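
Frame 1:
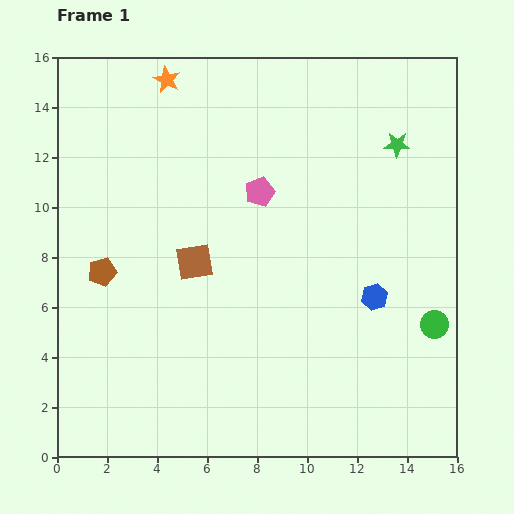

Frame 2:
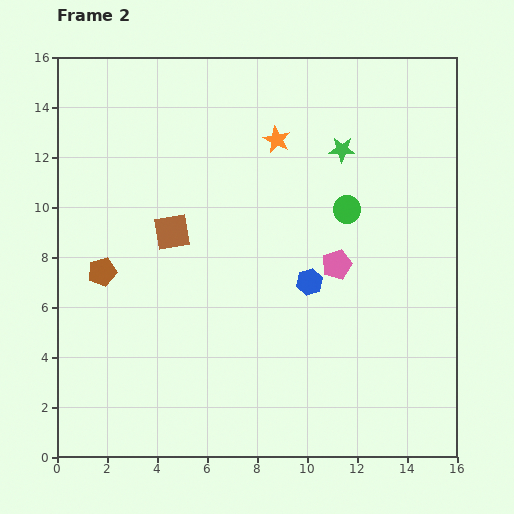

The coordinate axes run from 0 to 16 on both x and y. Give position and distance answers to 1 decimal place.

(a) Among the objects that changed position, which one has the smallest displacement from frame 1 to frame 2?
the brown square

(moved 1.5)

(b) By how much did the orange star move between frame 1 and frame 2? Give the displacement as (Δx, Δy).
(4.4, -2.4)

The orange star was at (4.4, 15.1) in frame 1 and (8.8, 12.7) in frame 2.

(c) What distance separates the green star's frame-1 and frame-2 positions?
2.2

The green star moved from (13.6, 12.5) to (11.4, 12.3), a distance of √(2.2² + 0.2²) ≈ 2.2.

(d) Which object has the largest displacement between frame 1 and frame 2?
the green circle

(moved 5.8; next 5.0)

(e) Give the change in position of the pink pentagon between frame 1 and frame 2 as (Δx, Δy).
(3.1, -2.9)

The pink pentagon was at (8.1, 10.6) in frame 1 and (11.2, 7.7) in frame 2.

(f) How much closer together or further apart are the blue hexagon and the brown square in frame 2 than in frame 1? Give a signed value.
-1.4

Distance in frame 1: 7.3. Distance in frame 2: 5.9.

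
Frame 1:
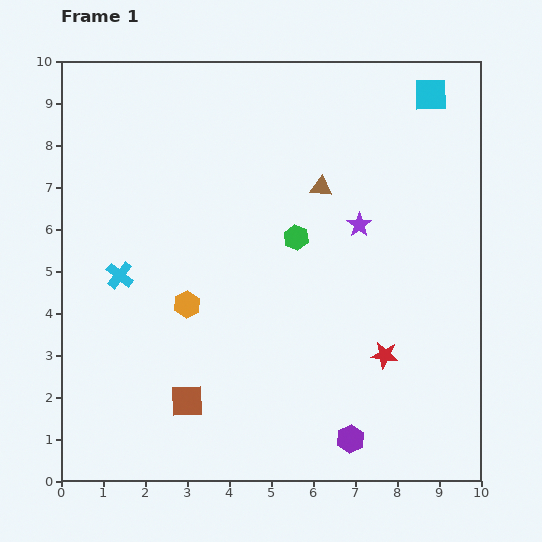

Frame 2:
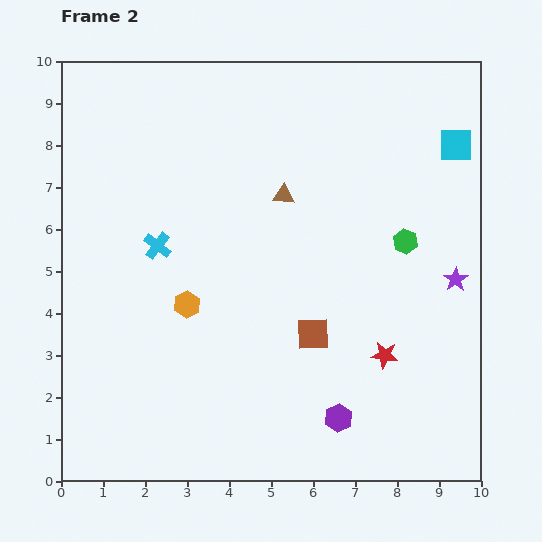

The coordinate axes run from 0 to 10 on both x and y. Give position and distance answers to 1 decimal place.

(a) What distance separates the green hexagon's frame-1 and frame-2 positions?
2.6

The green hexagon moved from (5.6, 5.8) to (8.2, 5.7), a distance of √(2.6² + 0.1²) ≈ 2.6.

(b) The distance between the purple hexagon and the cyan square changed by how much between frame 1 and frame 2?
-1.3

Distance in frame 1: 8.4. Distance in frame 2: 7.1.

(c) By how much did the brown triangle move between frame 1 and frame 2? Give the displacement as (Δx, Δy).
(-0.9, -0.2)

The brown triangle was at (6.2, 7.0) in frame 1 and (5.3, 6.8) in frame 2.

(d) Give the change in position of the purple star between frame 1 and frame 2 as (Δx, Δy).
(2.3, -1.3)

The purple star was at (7.1, 6.1) in frame 1 and (9.4, 4.8) in frame 2.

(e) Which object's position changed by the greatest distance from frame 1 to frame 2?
the brown square

(moved 3.4; next 2.6)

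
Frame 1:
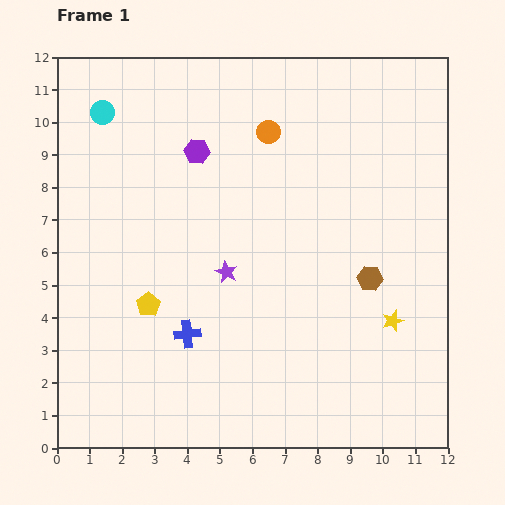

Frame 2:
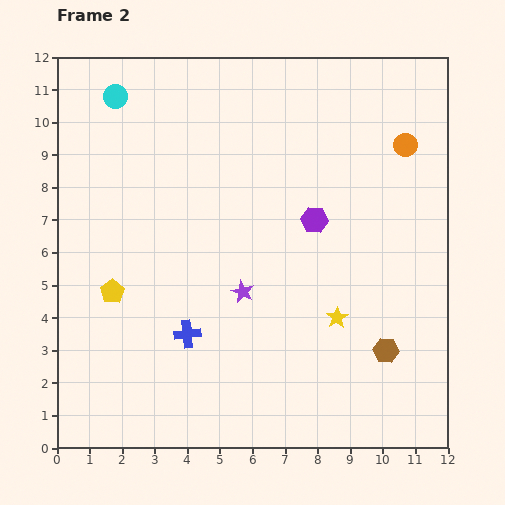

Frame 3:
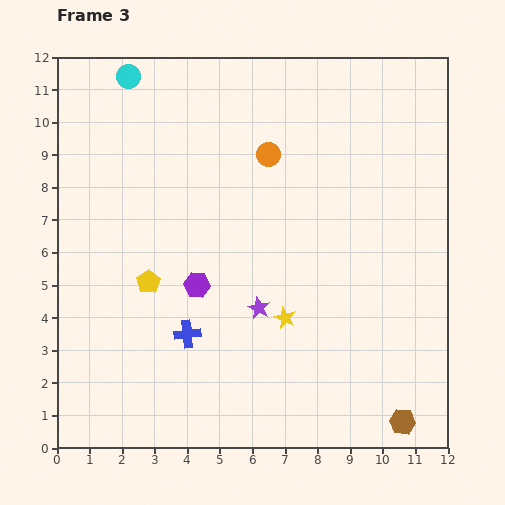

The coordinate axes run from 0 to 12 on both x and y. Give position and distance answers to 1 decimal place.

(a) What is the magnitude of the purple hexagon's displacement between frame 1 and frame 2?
4.2

The purple hexagon moved from (4.3, 9.1) to (7.9, 7.0), a distance of √(3.6² + 2.1²) ≈ 4.2.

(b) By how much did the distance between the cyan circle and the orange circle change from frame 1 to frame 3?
-0.2

Distance in frame 1: 5.1. Distance in frame 3: 4.9.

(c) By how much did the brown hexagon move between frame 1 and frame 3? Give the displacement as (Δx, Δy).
(1.0, -4.4)

The brown hexagon was at (9.6, 5.2) in frame 1 and (10.6, 0.8) in frame 3.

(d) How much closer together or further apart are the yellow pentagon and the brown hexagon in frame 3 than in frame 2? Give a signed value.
+0.3

Distance in frame 2: 8.6. Distance in frame 3: 8.9.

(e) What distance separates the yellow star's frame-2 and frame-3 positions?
1.6

The yellow star moved from (8.6, 4.0) to (7.0, 4.0), a distance of √(1.6² + 0.0²) ≈ 1.6.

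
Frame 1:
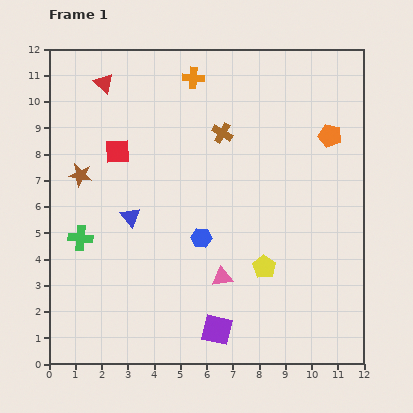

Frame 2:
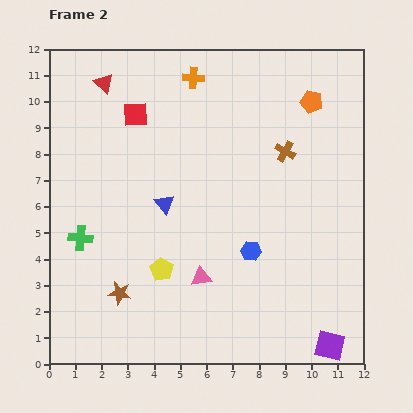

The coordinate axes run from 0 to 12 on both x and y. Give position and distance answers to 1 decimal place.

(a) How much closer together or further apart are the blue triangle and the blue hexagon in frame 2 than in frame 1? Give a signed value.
+1.0

Distance in frame 1: 2.8. Distance in frame 2: 3.8.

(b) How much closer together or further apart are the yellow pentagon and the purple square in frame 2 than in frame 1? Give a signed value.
+4.0

Distance in frame 1: 3.0. Distance in frame 2: 7.0.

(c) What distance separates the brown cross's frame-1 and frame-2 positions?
2.5

The brown cross moved from (6.6, 8.8) to (9.0, 8.1), a distance of √(2.4² + 0.7²) ≈ 2.5.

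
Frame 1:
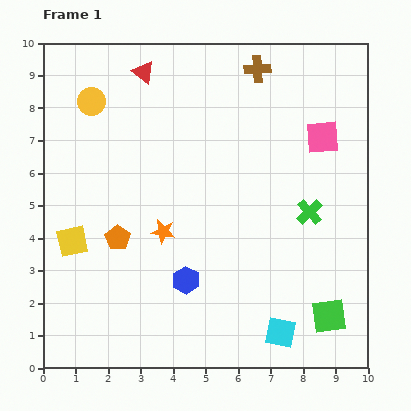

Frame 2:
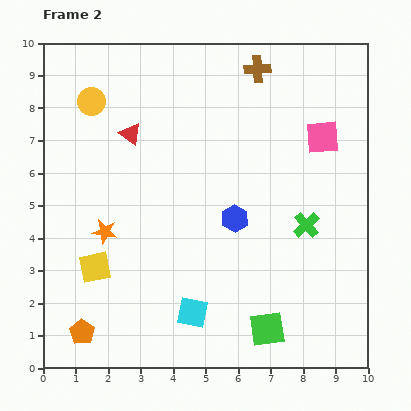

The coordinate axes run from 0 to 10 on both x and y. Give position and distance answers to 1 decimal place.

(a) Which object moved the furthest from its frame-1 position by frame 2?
the orange pentagon

(moved 3.1; next 2.8)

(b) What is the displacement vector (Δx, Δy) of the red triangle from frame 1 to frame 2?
(-0.4, -1.9)

The red triangle was at (3.1, 9.1) in frame 1 and (2.7, 7.2) in frame 2.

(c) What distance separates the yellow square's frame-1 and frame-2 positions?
1.1

The yellow square moved from (0.9, 3.9) to (1.6, 3.1), a distance of √(0.7² + 0.8²) ≈ 1.1.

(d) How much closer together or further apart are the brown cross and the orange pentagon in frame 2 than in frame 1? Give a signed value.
+3.0

Distance in frame 1: 6.7. Distance in frame 2: 9.7.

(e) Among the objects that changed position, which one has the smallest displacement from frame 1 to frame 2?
the green cross

(moved 0.4)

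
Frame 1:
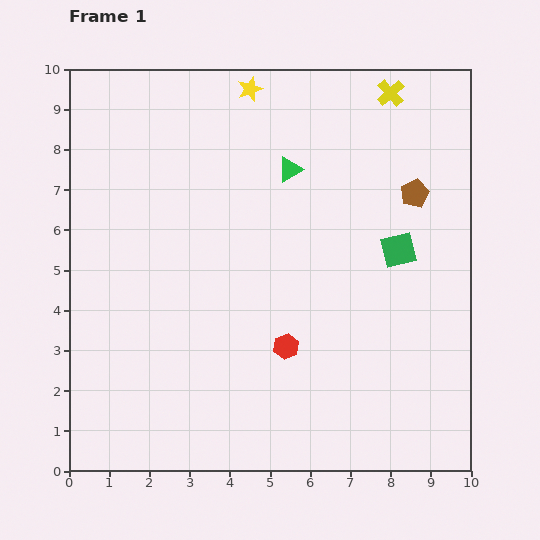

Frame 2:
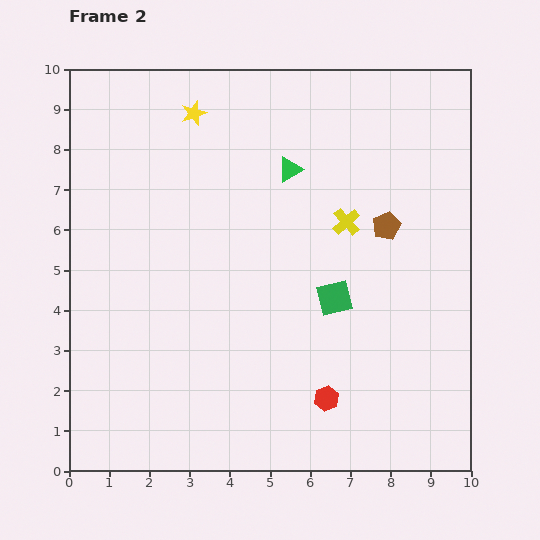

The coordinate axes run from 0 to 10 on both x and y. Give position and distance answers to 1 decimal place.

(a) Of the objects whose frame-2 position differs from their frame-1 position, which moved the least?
the brown pentagon

(moved 1.1)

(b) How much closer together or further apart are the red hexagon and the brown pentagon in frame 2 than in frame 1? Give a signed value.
-0.4

Distance in frame 1: 5.0. Distance in frame 2: 4.6.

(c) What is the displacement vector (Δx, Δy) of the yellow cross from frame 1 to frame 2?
(-1.1, -3.2)

The yellow cross was at (8.0, 9.4) in frame 1 and (6.9, 6.2) in frame 2.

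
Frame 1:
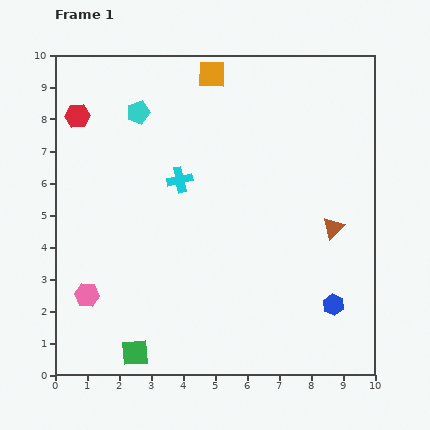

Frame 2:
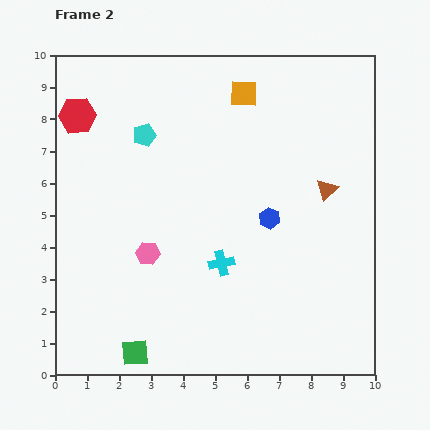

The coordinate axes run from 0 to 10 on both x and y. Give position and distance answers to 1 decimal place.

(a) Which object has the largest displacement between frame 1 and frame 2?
the blue hexagon

(moved 3.4; next 2.9)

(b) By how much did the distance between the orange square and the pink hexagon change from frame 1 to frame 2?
-2.1

Distance in frame 1: 7.9. Distance in frame 2: 5.8.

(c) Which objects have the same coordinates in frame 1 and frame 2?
the red hexagon, the green square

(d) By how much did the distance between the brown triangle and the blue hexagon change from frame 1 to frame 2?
-0.4

Distance in frame 1: 2.4. Distance in frame 2: 2.0.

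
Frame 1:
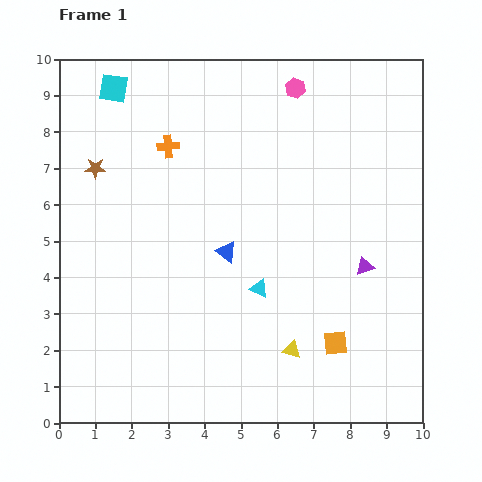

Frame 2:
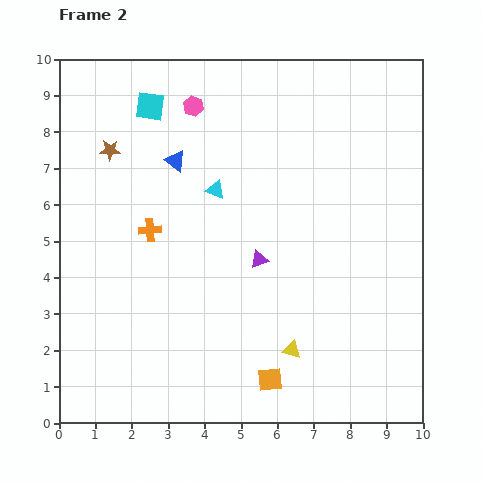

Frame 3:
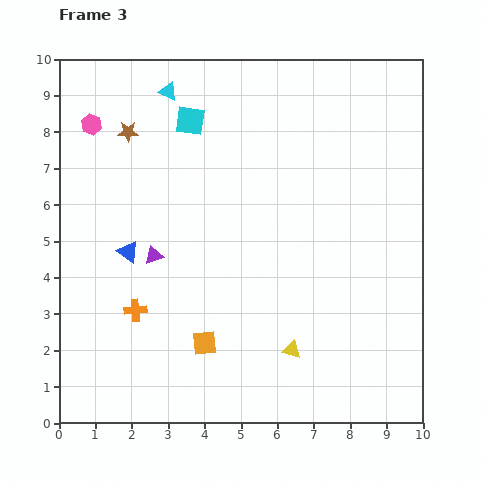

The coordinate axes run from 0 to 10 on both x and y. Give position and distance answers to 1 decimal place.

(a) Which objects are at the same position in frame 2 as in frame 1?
the yellow triangle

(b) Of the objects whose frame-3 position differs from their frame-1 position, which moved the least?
the brown star

(moved 1.3)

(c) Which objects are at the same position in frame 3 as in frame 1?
the yellow triangle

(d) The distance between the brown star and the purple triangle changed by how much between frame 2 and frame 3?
-1.6

Distance in frame 2: 5.1. Distance in frame 3: 3.5.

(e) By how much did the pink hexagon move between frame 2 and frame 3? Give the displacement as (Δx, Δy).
(-2.8, -0.5)

The pink hexagon was at (3.7, 8.7) in frame 2 and (0.9, 8.2) in frame 3.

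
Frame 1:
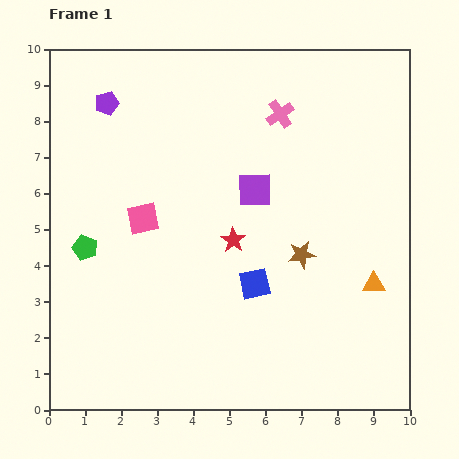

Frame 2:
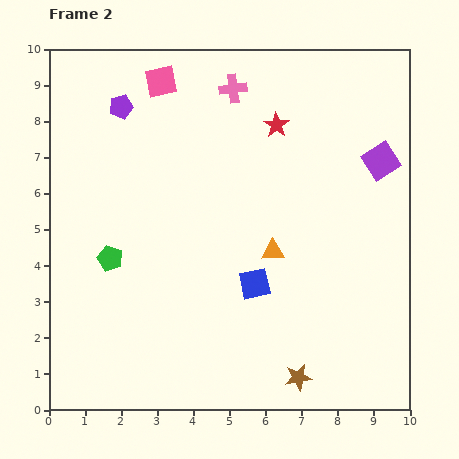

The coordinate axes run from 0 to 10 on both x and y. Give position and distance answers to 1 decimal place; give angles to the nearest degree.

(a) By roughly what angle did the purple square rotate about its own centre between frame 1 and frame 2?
33° counter-clockwise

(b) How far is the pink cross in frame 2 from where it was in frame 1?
1.5

The pink cross moved from (6.4, 8.2) to (5.1, 8.9), a distance of √(1.3² + 0.7²) ≈ 1.5.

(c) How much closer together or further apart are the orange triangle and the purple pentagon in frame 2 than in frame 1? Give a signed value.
-3.1

Distance in frame 1: 8.9. Distance in frame 2: 5.8.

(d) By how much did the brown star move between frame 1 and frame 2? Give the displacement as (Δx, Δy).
(-0.1, -3.4)

The brown star was at (7.0, 4.3) in frame 1 and (6.9, 0.9) in frame 2.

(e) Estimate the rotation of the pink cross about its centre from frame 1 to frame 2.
28° clockwise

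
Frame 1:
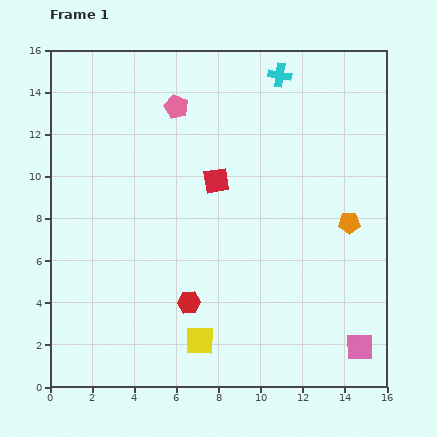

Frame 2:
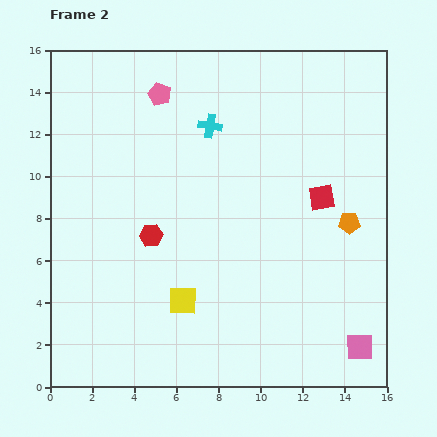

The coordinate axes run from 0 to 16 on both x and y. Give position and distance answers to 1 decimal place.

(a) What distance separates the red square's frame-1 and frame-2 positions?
5.1

The red square moved from (7.9, 9.8) to (12.9, 9.0), a distance of √(5.0² + 0.8²) ≈ 5.1.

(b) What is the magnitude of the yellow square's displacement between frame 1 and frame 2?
2.1

The yellow square moved from (7.1, 2.2) to (6.3, 4.1), a distance of √(0.8² + 1.9²) ≈ 2.1.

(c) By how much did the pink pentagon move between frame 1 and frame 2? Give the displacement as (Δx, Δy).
(-0.8, 0.6)

The pink pentagon was at (6.0, 13.3) in frame 1 and (5.2, 13.9) in frame 2.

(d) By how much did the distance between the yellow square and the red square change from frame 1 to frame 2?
+0.6

Distance in frame 1: 7.6. Distance in frame 2: 8.2.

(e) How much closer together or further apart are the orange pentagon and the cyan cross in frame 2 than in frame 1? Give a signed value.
+0.3

Distance in frame 1: 7.7. Distance in frame 2: 8.0.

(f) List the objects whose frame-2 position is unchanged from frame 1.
the pink square, the orange pentagon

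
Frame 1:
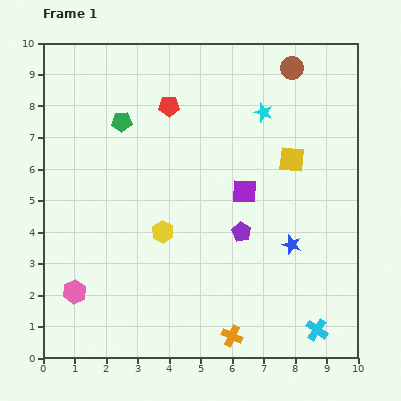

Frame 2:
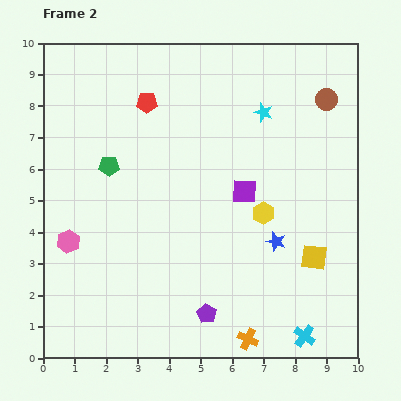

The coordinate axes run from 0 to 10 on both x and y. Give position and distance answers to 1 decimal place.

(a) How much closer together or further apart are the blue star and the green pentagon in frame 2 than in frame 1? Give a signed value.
-0.9

Distance in frame 1: 6.7. Distance in frame 2: 5.8.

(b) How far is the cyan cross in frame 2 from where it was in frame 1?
0.4

The cyan cross moved from (8.7, 0.9) to (8.3, 0.7), a distance of √(0.4² + 0.2²) ≈ 0.4.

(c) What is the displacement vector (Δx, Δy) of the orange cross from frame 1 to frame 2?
(0.5, -0.1)

The orange cross was at (6.0, 0.7) in frame 1 and (6.5, 0.6) in frame 2.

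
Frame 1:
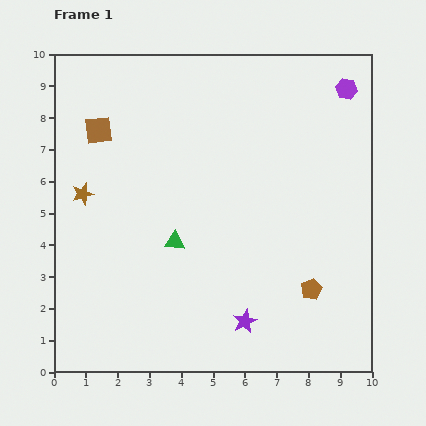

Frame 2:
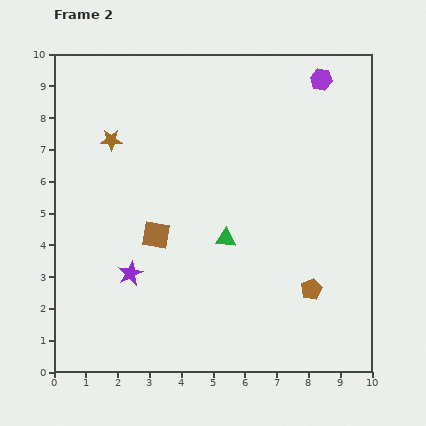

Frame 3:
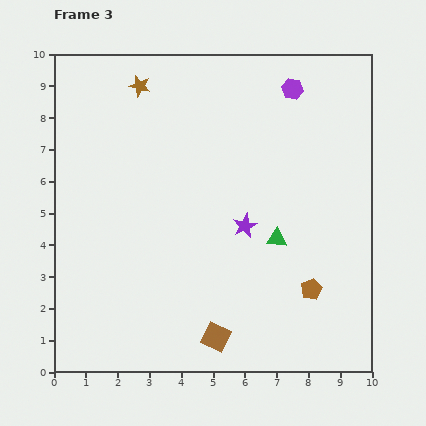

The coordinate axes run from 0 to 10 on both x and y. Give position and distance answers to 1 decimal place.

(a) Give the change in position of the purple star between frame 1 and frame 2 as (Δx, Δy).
(-3.6, 1.5)

The purple star was at (6.0, 1.6) in frame 1 and (2.4, 3.1) in frame 2.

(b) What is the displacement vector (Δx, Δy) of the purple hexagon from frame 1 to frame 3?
(-1.7, 0.0)

The purple hexagon was at (9.2, 8.9) in frame 1 and (7.5, 8.9) in frame 3.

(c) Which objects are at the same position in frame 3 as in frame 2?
the brown pentagon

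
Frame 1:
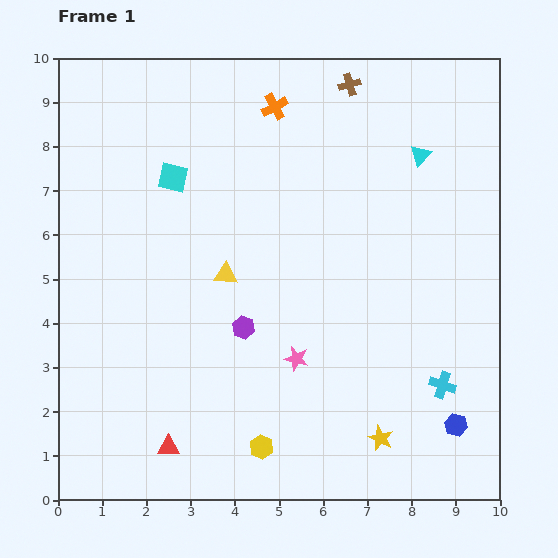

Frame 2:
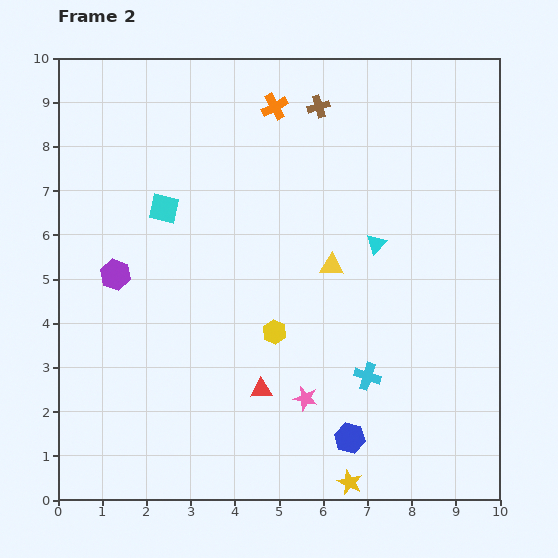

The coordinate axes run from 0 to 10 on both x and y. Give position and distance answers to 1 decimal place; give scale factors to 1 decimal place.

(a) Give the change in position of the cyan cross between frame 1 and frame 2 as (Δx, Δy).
(-1.7, 0.2)

The cyan cross was at (8.7, 2.6) in frame 1 and (7.0, 2.8) in frame 2.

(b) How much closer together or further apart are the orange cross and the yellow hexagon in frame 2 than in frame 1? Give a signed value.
-2.6

Distance in frame 1: 7.7. Distance in frame 2: 5.1.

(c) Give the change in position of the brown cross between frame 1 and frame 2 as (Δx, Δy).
(-0.7, -0.5)

The brown cross was at (6.6, 9.4) in frame 1 and (5.9, 8.9) in frame 2.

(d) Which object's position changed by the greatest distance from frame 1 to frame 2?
the purple hexagon

(moved 3.1; next 2.6)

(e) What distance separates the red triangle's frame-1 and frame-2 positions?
2.5

The red triangle moved from (2.5, 1.2) to (4.6, 2.5), a distance of √(2.1² + 1.3²) ≈ 2.5.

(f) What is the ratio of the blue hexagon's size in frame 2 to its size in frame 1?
1.3×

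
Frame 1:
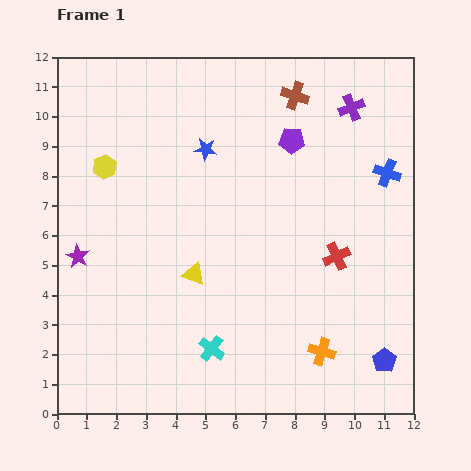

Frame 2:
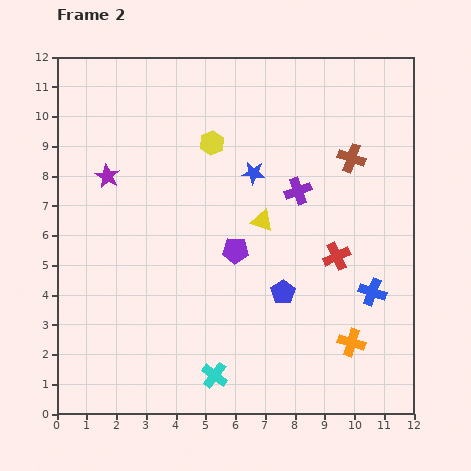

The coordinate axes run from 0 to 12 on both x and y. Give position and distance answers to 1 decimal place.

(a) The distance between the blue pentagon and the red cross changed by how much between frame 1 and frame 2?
-1.6

Distance in frame 1: 3.8. Distance in frame 2: 2.2.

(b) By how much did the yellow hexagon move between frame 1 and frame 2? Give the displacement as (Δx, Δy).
(3.6, 0.8)

The yellow hexagon was at (1.6, 8.3) in frame 1 and (5.2, 9.1) in frame 2.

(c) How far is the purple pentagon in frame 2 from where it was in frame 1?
4.2

The purple pentagon moved from (7.9, 9.2) to (6.0, 5.5), a distance of √(1.9² + 3.7²) ≈ 4.2.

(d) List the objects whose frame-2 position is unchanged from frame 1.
the red cross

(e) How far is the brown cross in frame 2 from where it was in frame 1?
2.8

The brown cross moved from (8.0, 10.7) to (9.9, 8.6), a distance of √(1.9² + 2.1²) ≈ 2.8.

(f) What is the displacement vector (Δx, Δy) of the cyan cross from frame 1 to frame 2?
(0.1, -0.9)

The cyan cross was at (5.2, 2.2) in frame 1 and (5.3, 1.3) in frame 2.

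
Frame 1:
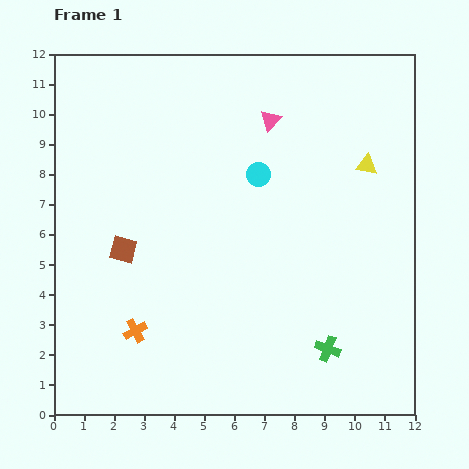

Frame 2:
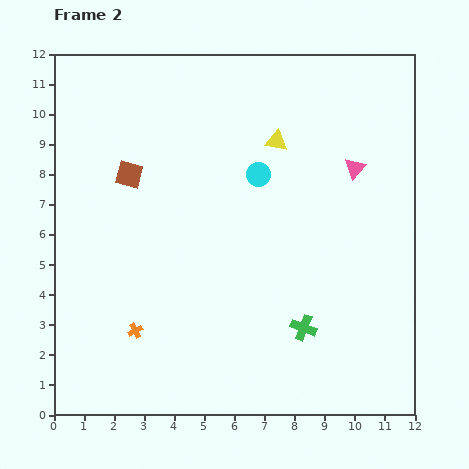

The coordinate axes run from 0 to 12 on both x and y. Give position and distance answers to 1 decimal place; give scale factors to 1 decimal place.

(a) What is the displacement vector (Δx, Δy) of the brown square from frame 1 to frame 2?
(0.2, 2.5)

The brown square was at (2.3, 5.5) in frame 1 and (2.5, 8.0) in frame 2.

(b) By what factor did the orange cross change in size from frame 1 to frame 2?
0.6×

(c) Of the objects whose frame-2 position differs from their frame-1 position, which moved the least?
the green cross

(moved 1.1)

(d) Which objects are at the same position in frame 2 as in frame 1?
the orange cross, the cyan circle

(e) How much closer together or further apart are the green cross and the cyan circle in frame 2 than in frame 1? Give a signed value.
-0.9

Distance in frame 1: 6.2. Distance in frame 2: 5.3.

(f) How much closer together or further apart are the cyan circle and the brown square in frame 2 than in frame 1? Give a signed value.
-0.8

Distance in frame 1: 5.1. Distance in frame 2: 4.3.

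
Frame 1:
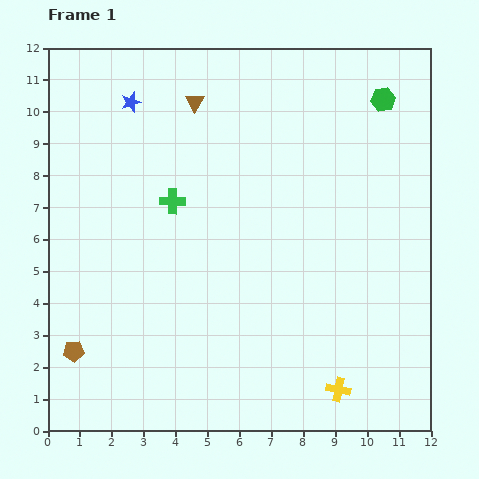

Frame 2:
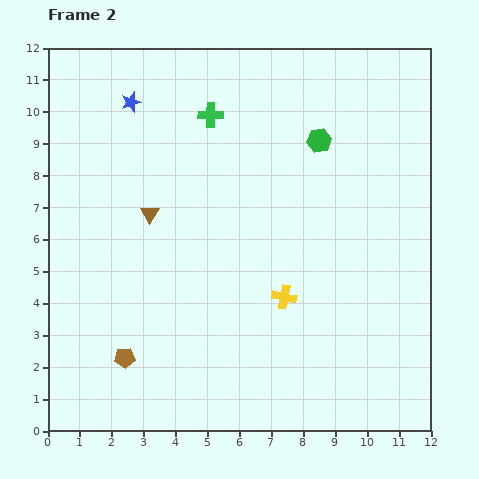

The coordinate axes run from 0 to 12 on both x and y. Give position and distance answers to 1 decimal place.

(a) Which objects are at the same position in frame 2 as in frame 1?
the blue star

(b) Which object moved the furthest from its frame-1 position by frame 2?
the brown triangle

(moved 3.8; next 3.4)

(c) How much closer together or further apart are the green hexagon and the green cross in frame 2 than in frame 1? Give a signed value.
-3.8

Distance in frame 1: 7.3. Distance in frame 2: 3.5.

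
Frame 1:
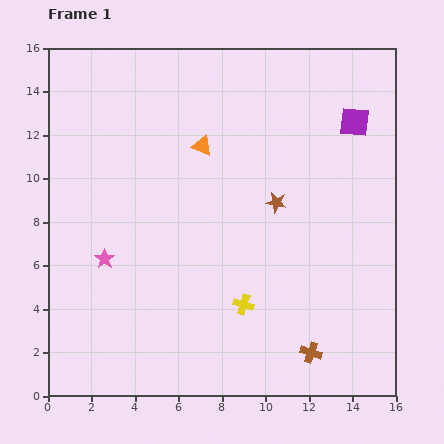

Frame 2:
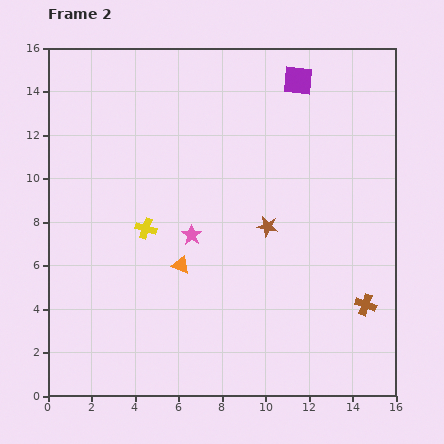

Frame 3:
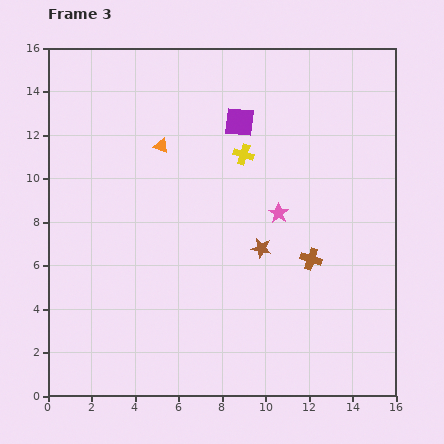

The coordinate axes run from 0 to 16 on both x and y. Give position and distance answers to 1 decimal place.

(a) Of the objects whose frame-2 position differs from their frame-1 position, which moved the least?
the brown star

(moved 1.2)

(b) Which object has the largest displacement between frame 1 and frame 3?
the pink star

(moved 8.3; next 6.9)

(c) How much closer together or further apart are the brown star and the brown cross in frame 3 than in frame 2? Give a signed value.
-3.4

Distance in frame 2: 5.8. Distance in frame 3: 2.4.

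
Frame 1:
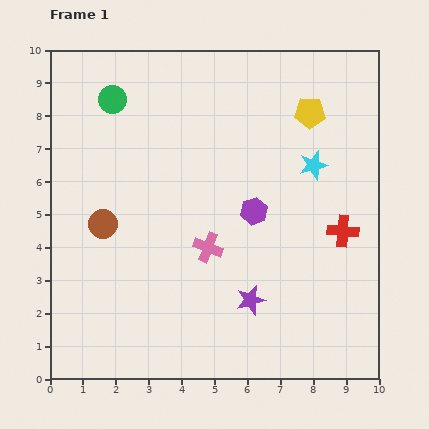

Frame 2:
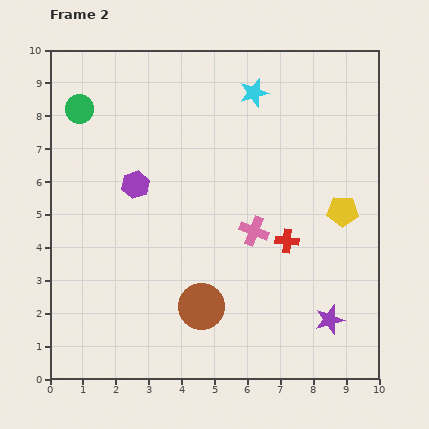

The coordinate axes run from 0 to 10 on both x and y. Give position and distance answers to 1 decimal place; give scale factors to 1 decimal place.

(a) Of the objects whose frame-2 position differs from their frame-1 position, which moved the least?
the green circle

(moved 1.0)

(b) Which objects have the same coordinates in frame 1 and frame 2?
none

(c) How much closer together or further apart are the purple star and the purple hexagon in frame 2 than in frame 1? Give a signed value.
+4.5

Distance in frame 1: 2.7. Distance in frame 2: 7.2.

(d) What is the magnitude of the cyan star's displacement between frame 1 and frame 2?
2.8

The cyan star moved from (8.0, 6.5) to (6.2, 8.7), a distance of √(1.8² + 2.2²) ≈ 2.8.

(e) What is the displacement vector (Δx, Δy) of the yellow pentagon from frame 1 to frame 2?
(1.0, -3.0)

The yellow pentagon was at (7.9, 8.1) in frame 1 and (8.9, 5.1) in frame 2.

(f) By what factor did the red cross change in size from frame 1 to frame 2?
0.7×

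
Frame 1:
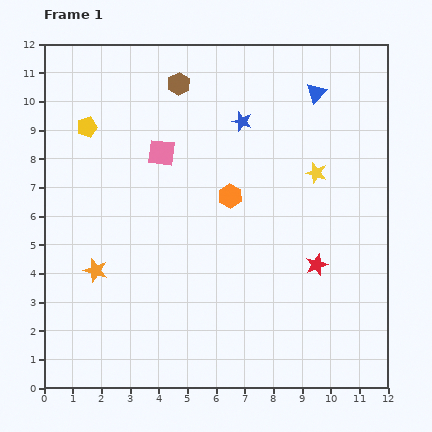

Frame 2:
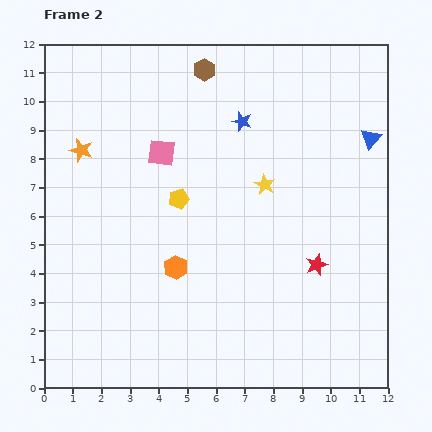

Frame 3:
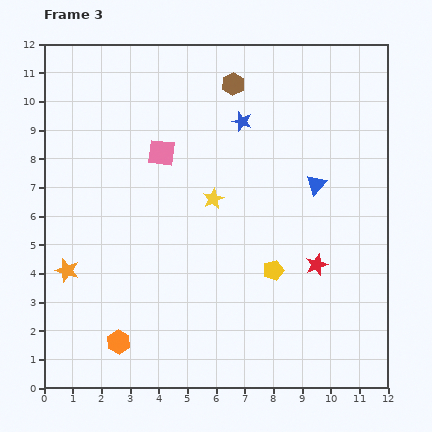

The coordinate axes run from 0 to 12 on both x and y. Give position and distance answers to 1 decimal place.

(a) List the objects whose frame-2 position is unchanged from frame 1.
the red star, the pink square, the blue star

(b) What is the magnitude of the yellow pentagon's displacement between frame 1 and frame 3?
8.2

The yellow pentagon moved from (1.5, 9.1) to (8.0, 4.1), a distance of √(6.5² + 5.0²) ≈ 8.2.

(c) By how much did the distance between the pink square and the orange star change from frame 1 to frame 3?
+0.6

Distance in frame 1: 4.7. Distance in frame 3: 5.3.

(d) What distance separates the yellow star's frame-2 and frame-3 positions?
1.9

The yellow star moved from (7.7, 7.1) to (5.9, 6.6), a distance of √(1.8² + 0.5²) ≈ 1.9.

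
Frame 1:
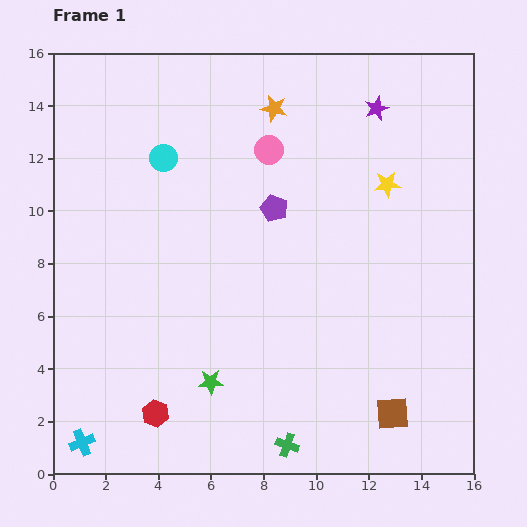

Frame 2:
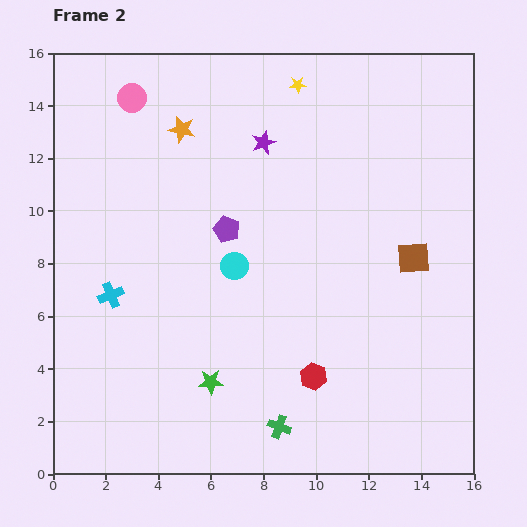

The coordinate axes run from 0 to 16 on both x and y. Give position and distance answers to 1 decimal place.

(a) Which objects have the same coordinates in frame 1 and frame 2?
the green star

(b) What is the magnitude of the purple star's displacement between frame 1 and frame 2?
4.5

The purple star moved from (12.3, 13.9) to (8.0, 12.6), a distance of √(4.3² + 1.3²) ≈ 4.5.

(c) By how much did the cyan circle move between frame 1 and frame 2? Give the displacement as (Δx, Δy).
(2.7, -4.1)

The cyan circle was at (4.2, 12.0) in frame 1 and (6.9, 7.9) in frame 2.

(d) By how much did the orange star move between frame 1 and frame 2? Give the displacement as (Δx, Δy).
(-3.5, -0.8)

The orange star was at (8.4, 13.9) in frame 1 and (4.9, 13.1) in frame 2.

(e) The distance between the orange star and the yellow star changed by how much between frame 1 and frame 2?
-0.5

Distance in frame 1: 5.2. Distance in frame 2: 4.7.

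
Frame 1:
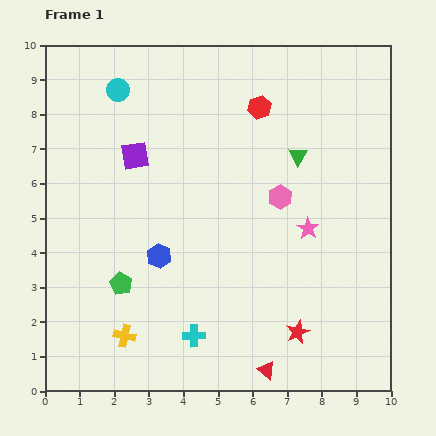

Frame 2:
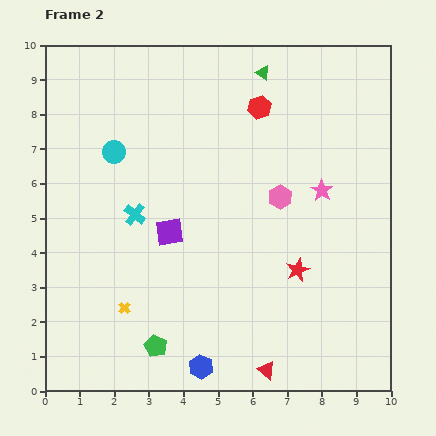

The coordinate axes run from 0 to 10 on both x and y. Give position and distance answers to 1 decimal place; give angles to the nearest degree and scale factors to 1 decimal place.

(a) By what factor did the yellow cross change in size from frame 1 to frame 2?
0.6×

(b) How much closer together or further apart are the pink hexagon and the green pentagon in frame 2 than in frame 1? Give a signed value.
+0.4

Distance in frame 1: 5.2. Distance in frame 2: 5.6.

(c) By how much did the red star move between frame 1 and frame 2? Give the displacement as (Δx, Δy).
(0.0, 1.8)

The red star was at (7.3, 1.7) in frame 1 and (7.3, 3.5) in frame 2.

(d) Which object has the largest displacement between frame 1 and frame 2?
the cyan cross

(moved 3.9; next 3.4)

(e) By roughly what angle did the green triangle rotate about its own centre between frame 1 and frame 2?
31° counter-clockwise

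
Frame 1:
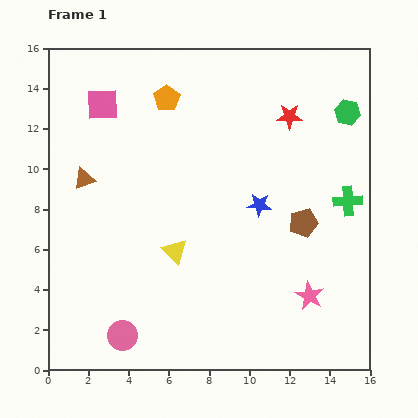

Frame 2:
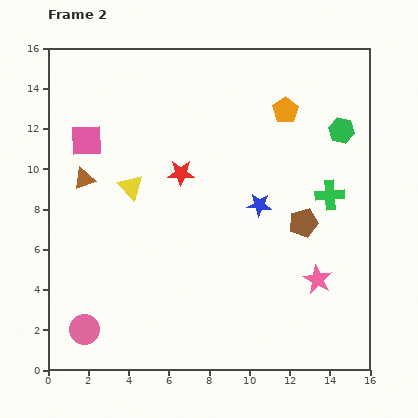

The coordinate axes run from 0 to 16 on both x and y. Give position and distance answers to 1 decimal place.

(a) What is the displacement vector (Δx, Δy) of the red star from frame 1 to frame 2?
(-5.4, -2.8)

The red star was at (12.0, 12.6) in frame 1 and (6.6, 9.8) in frame 2.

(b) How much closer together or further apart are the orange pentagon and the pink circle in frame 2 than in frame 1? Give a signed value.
+2.8

Distance in frame 1: 12.0. Distance in frame 2: 14.8.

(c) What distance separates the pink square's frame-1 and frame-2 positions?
2.0

The pink square moved from (2.7, 13.2) to (1.9, 11.4), a distance of √(0.8² + 1.8²) ≈ 2.0.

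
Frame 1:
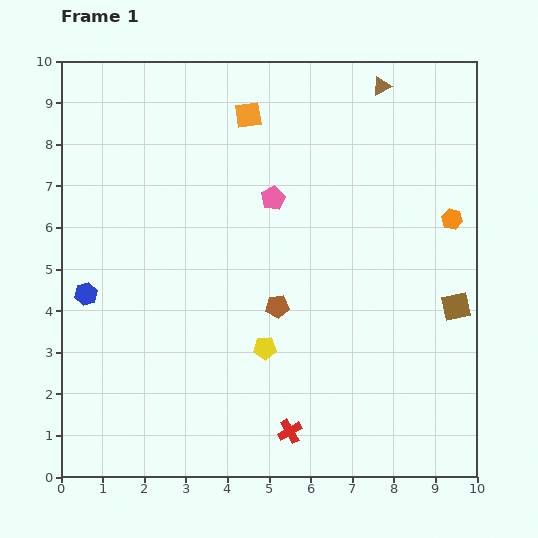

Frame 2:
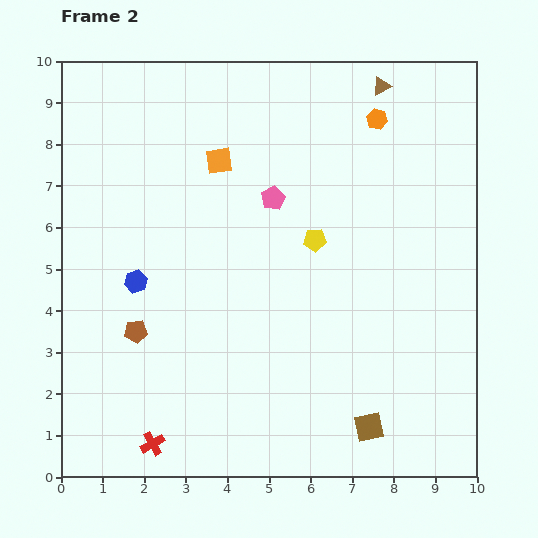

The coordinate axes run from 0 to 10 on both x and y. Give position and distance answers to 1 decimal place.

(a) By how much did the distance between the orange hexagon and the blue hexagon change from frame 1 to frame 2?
-2.0

Distance in frame 1: 9.0. Distance in frame 2: 7.0.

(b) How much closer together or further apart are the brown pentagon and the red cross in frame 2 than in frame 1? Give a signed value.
-0.3

Distance in frame 1: 3.0. Distance in frame 2: 2.7.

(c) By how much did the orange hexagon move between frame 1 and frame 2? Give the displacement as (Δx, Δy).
(-1.8, 2.4)

The orange hexagon was at (9.4, 6.2) in frame 1 and (7.6, 8.6) in frame 2.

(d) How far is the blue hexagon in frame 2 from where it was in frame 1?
1.2

The blue hexagon moved from (0.6, 4.4) to (1.8, 4.7), a distance of √(1.2² + 0.3²) ≈ 1.2.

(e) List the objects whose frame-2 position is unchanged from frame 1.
the pink pentagon, the brown triangle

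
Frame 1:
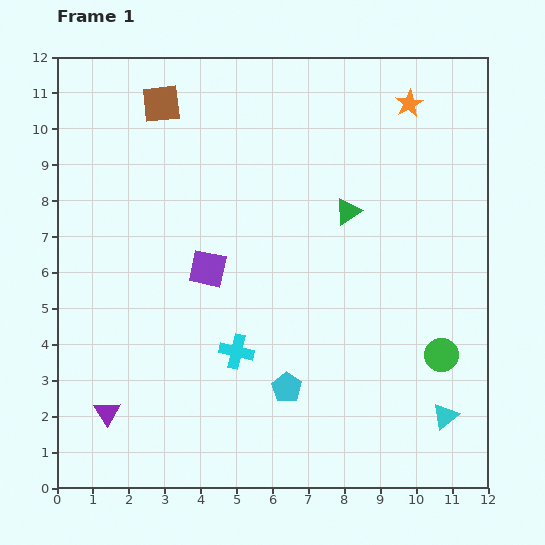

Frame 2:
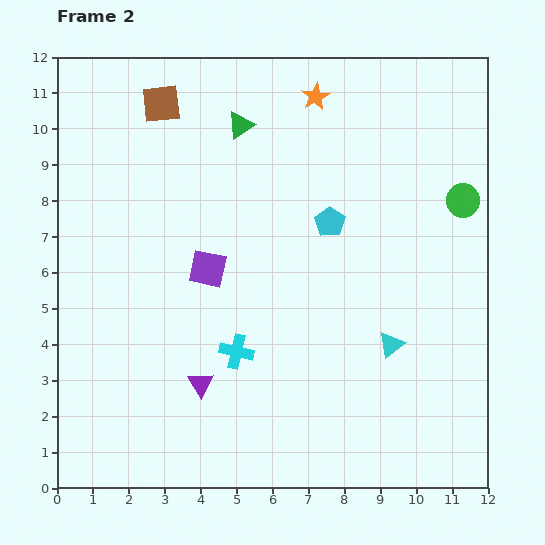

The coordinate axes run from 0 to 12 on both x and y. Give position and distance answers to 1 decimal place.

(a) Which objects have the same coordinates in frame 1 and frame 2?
the purple square, the brown square, the cyan cross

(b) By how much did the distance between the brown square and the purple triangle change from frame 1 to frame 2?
-0.8

Distance in frame 1: 8.7. Distance in frame 2: 7.9.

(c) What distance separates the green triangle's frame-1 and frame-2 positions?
3.8

The green triangle moved from (8.1, 7.7) to (5.1, 10.1), a distance of √(3.0² + 2.4²) ≈ 3.8.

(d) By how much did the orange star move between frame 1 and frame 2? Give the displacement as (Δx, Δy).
(-2.6, 0.2)

The orange star was at (9.8, 10.7) in frame 1 and (7.2, 10.9) in frame 2.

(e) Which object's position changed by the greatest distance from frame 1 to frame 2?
the cyan pentagon

(moved 4.8; next 4.3)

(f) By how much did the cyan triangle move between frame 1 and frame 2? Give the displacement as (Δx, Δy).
(-1.5, 2.0)

The cyan triangle was at (10.8, 2.0) in frame 1 and (9.3, 4.0) in frame 2.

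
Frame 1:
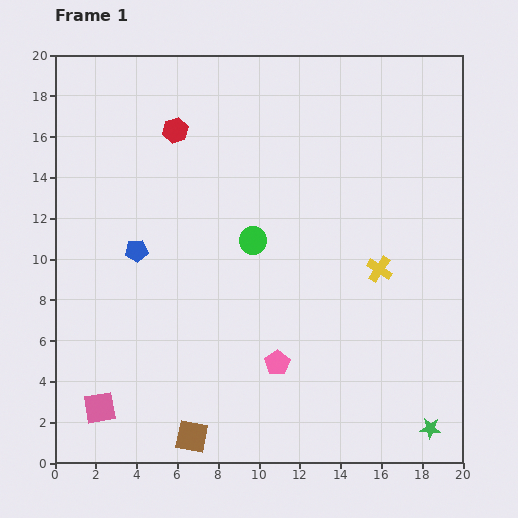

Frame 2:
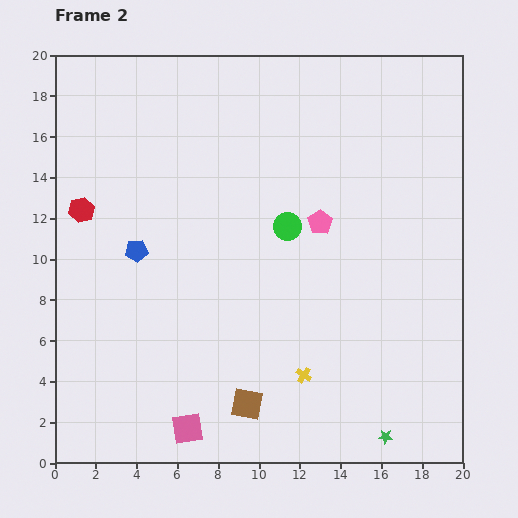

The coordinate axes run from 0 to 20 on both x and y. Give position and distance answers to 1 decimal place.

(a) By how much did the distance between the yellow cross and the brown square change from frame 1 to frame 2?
-9.2

Distance in frame 1: 12.3. Distance in frame 2: 3.1.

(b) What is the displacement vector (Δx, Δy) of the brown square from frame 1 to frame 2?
(2.7, 1.6)

The brown square was at (6.7, 1.3) in frame 1 and (9.4, 2.9) in frame 2.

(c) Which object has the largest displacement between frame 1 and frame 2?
the pink pentagon

(moved 7.2; next 6.4)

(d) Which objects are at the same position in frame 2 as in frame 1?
the blue pentagon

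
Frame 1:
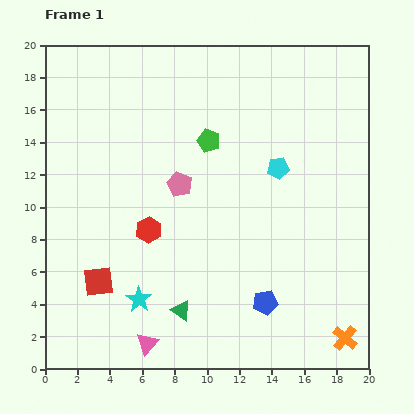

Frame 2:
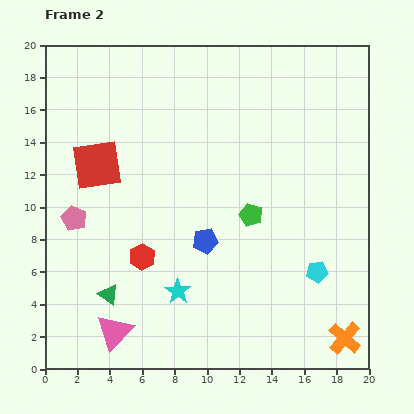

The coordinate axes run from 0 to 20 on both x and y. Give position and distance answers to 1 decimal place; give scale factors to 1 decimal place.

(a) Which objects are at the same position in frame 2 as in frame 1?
the orange cross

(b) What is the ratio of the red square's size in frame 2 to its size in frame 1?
1.6×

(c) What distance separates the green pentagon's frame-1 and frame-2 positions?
5.3

The green pentagon moved from (10.1, 14.1) to (12.7, 9.5), a distance of √(2.6² + 4.6²) ≈ 5.3.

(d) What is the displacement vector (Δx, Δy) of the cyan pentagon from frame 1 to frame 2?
(2.4, -6.4)

The cyan pentagon was at (14.4, 12.4) in frame 1 and (16.8, 6.0) in frame 2.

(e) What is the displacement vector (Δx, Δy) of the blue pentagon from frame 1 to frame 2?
(-3.7, 3.8)

The blue pentagon was at (13.6, 4.1) in frame 1 and (9.9, 7.9) in frame 2.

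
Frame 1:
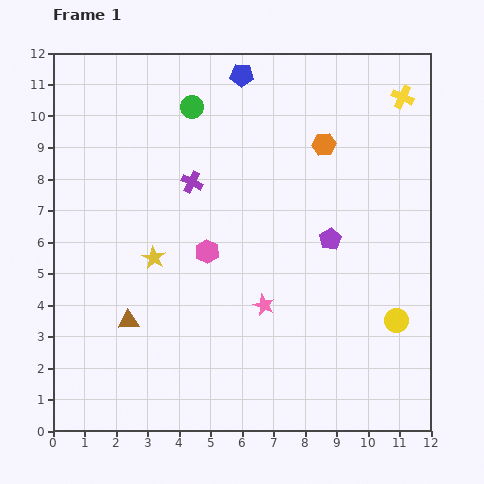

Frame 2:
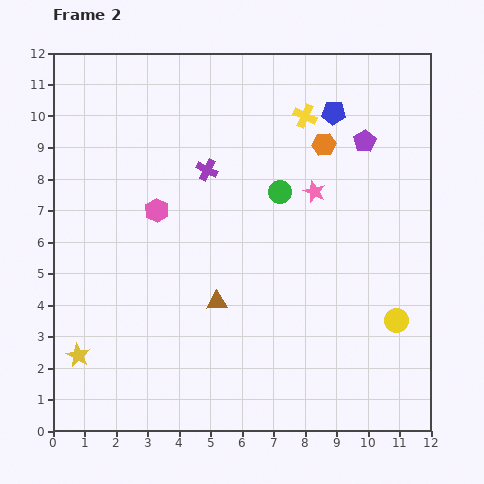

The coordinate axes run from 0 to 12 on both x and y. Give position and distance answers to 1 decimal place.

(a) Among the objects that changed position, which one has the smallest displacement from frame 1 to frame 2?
the purple cross

(moved 0.6)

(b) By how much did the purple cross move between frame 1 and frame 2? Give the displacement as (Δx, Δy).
(0.5, 0.4)

The purple cross was at (4.4, 7.9) in frame 1 and (4.9, 8.3) in frame 2.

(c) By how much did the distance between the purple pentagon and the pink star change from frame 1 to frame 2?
-0.7

Distance in frame 1: 3.0. Distance in frame 2: 2.3.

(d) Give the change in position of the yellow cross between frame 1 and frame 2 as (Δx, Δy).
(-3.1, -0.6)

The yellow cross was at (11.1, 10.6) in frame 1 and (8.0, 10.0) in frame 2.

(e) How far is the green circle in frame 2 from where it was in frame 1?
3.9

The green circle moved from (4.4, 10.3) to (7.2, 7.6), a distance of √(2.8² + 2.7²) ≈ 3.9.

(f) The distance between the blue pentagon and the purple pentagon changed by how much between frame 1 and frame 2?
-4.6

Distance in frame 1: 5.9. Distance in frame 2: 1.3.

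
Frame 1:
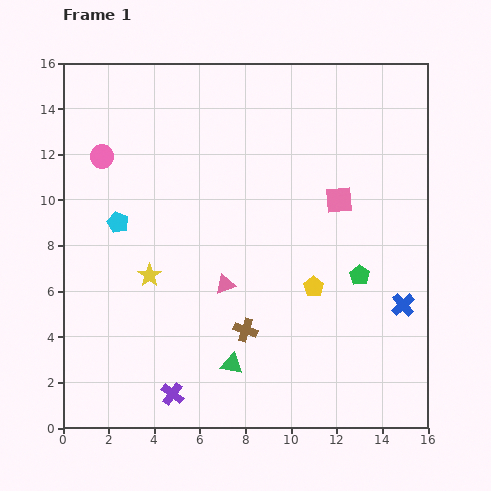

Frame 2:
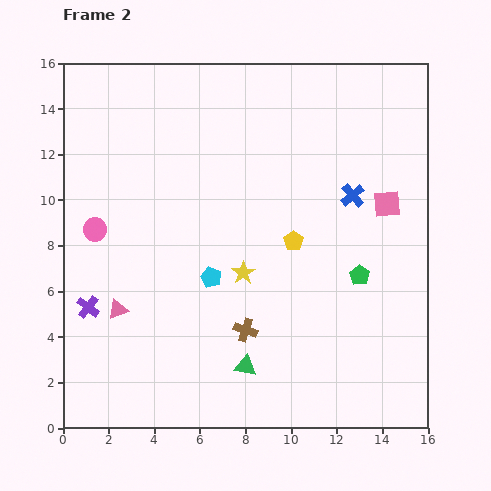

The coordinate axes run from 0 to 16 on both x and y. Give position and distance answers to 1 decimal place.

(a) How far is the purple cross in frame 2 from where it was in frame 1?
5.3

The purple cross moved from (4.8, 1.5) to (1.1, 5.3), a distance of √(3.7² + 3.8²) ≈ 5.3.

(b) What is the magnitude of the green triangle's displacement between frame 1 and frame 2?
0.6

The green triangle moved from (7.4, 2.8) to (8.0, 2.7), a distance of √(0.6² + 0.1²) ≈ 0.6.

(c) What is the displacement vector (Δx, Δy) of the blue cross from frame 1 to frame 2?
(-2.2, 4.8)

The blue cross was at (14.9, 5.4) in frame 1 and (12.7, 10.2) in frame 2.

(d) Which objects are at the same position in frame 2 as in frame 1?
the brown cross, the green pentagon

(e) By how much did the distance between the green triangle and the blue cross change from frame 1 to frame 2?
+1.0

Distance in frame 1: 7.9. Distance in frame 2: 8.9.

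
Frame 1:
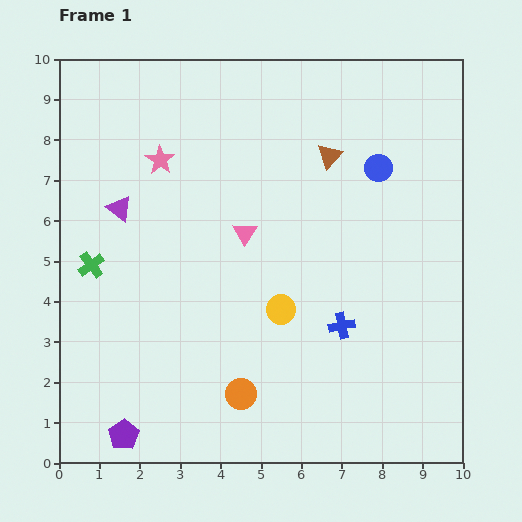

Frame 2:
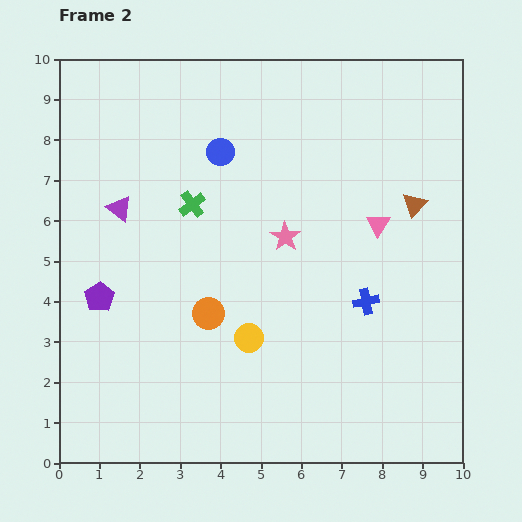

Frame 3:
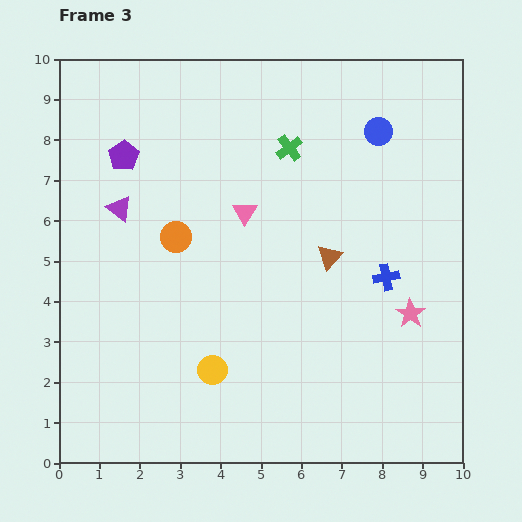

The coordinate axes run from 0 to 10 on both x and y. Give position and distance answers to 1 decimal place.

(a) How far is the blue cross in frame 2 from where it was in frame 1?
0.8

The blue cross moved from (7.0, 3.4) to (7.6, 4.0), a distance of √(0.6² + 0.6²) ≈ 0.8.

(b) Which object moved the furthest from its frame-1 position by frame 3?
the pink star

(moved 7.3; next 6.9)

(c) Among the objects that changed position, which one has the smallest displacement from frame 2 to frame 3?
the blue cross

(moved 0.8)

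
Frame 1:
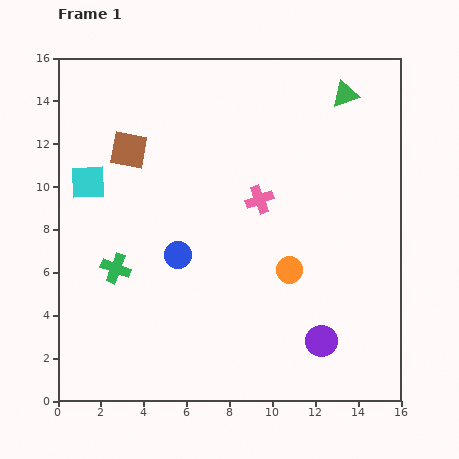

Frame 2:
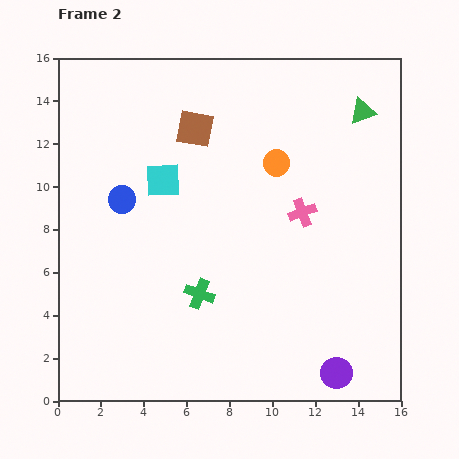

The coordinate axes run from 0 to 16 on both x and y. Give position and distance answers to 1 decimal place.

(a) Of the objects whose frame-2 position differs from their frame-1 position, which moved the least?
the green triangle

(moved 1.1)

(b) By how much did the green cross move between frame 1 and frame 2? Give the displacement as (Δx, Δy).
(3.9, -1.2)

The green cross was at (2.7, 6.2) in frame 1 and (6.6, 5.0) in frame 2.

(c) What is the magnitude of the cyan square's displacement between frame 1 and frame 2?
3.5

The cyan square moved from (1.4, 10.2) to (4.9, 10.3), a distance of √(3.5² + 0.1²) ≈ 3.5.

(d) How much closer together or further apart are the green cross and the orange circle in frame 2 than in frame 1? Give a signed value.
-1.0

Distance in frame 1: 8.1. Distance in frame 2: 7.1.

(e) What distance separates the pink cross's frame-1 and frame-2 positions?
2.1

The pink cross moved from (9.4, 9.4) to (11.4, 8.8), a distance of √(2.0² + 0.6²) ≈ 2.1.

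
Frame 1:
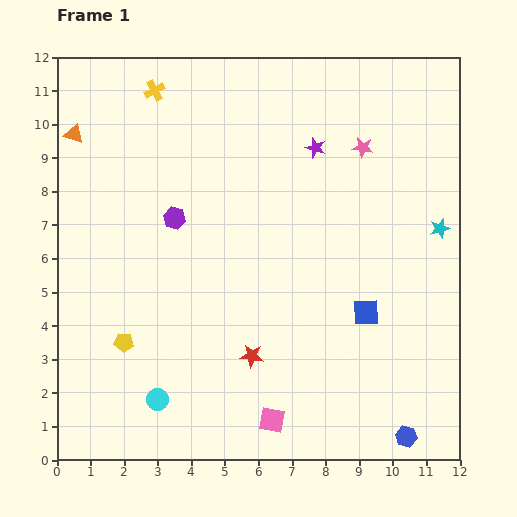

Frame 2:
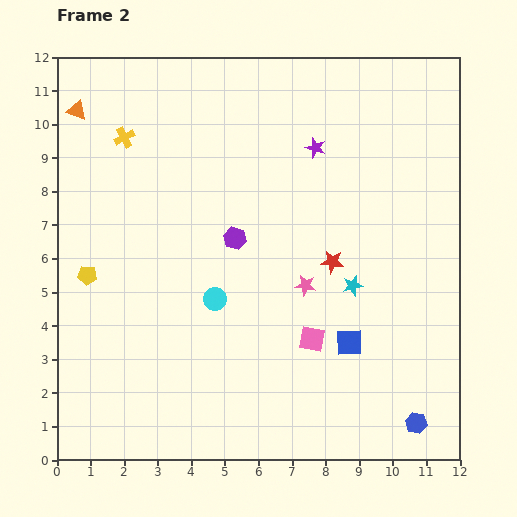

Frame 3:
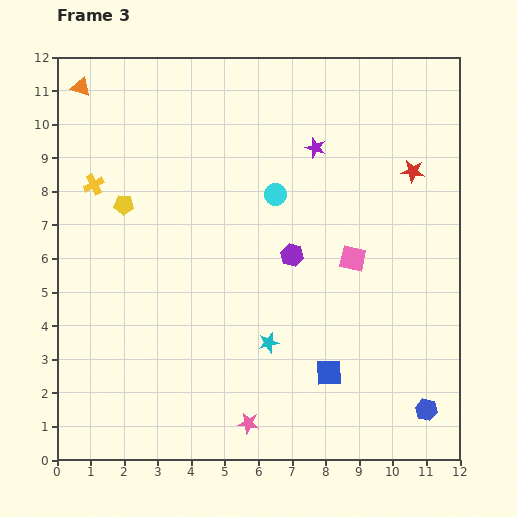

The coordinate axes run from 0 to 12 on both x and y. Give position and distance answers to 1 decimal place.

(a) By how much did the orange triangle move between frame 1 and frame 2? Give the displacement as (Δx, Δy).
(0.1, 0.7)

The orange triangle was at (0.5, 9.7) in frame 1 and (0.6, 10.4) in frame 2.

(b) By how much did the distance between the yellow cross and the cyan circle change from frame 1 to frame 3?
-3.8

Distance in frame 1: 9.2. Distance in frame 3: 5.4.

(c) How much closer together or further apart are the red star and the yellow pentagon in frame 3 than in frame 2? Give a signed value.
+1.4

Distance in frame 2: 7.3. Distance in frame 3: 8.7.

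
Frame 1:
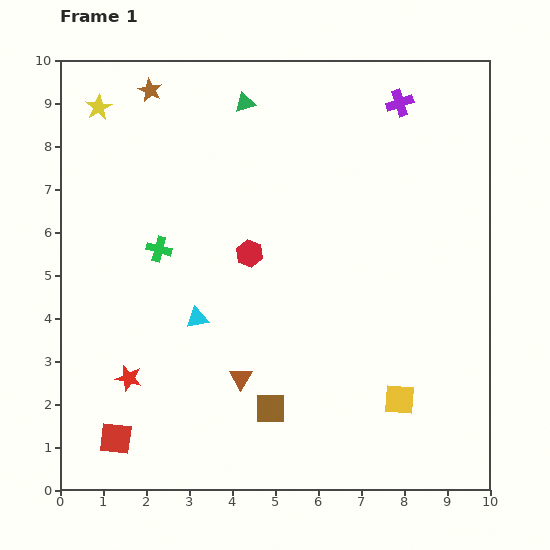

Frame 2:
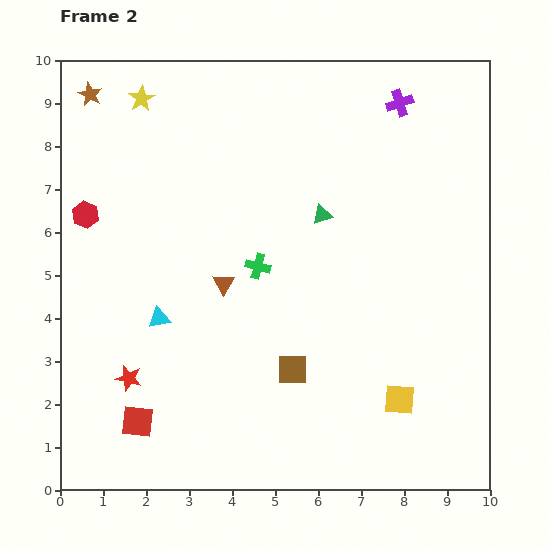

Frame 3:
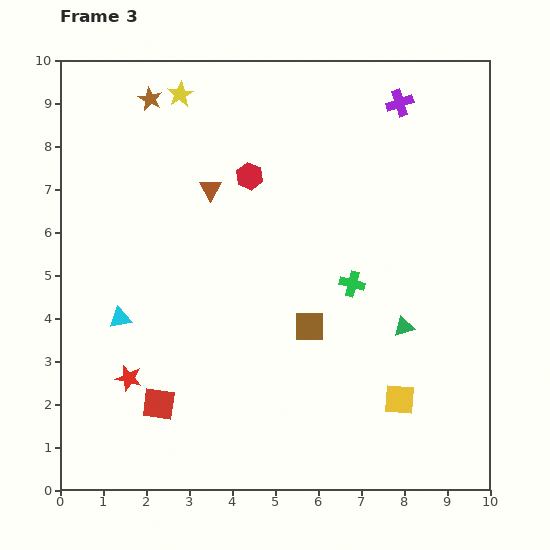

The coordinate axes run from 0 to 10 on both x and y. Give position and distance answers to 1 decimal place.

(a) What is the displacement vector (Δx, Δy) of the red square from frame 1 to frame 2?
(0.5, 0.4)

The red square was at (1.3, 1.2) in frame 1 and (1.8, 1.6) in frame 2.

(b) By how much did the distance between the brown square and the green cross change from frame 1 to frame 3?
-3.1

Distance in frame 1: 4.5. Distance in frame 3: 1.4.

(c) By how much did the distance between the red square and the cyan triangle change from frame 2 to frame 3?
-0.3

Distance in frame 2: 2.5. Distance in frame 3: 2.2.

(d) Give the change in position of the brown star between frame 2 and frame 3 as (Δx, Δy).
(1.4, -0.1)

The brown star was at (0.7, 9.2) in frame 2 and (2.1, 9.1) in frame 3.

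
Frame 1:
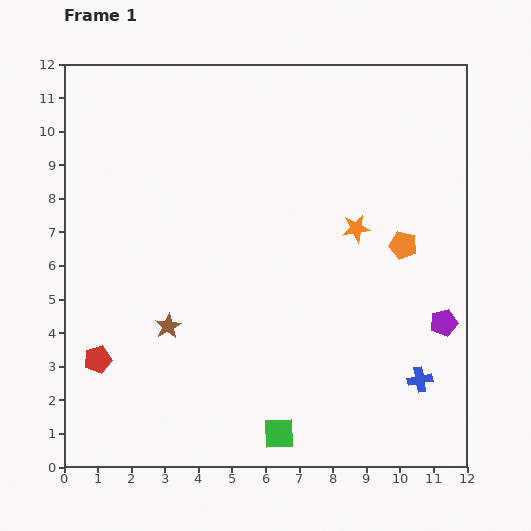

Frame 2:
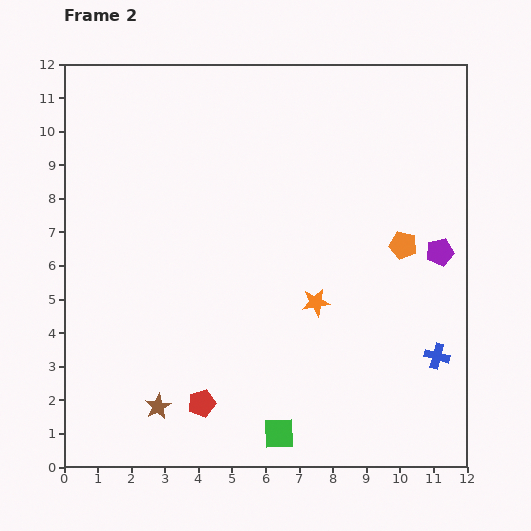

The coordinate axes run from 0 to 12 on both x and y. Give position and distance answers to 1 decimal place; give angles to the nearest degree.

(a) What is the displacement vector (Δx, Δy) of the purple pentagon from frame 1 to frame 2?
(-0.1, 2.1)

The purple pentagon was at (11.3, 4.3) in frame 1 and (11.2, 6.4) in frame 2.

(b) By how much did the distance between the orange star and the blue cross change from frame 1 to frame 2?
-1.0

Distance in frame 1: 4.9. Distance in frame 2: 3.9.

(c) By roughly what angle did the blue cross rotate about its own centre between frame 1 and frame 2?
25° clockwise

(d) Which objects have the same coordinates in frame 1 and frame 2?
the green square, the orange pentagon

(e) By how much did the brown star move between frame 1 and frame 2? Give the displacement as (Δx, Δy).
(-0.3, -2.4)

The brown star was at (3.1, 4.2) in frame 1 and (2.8, 1.8) in frame 2.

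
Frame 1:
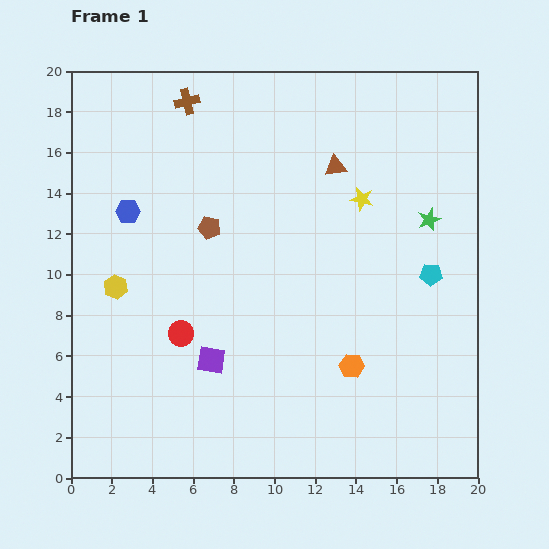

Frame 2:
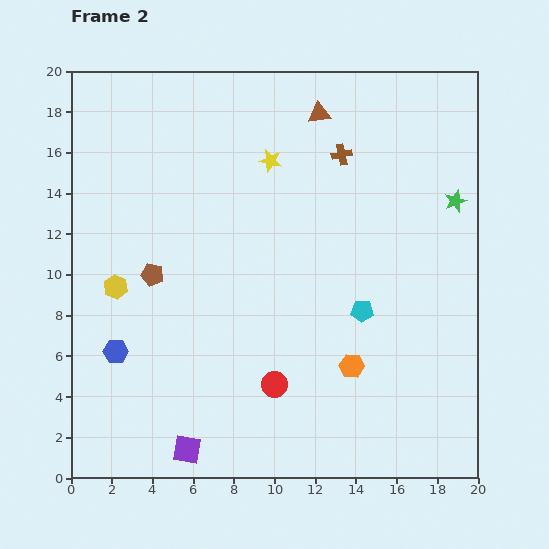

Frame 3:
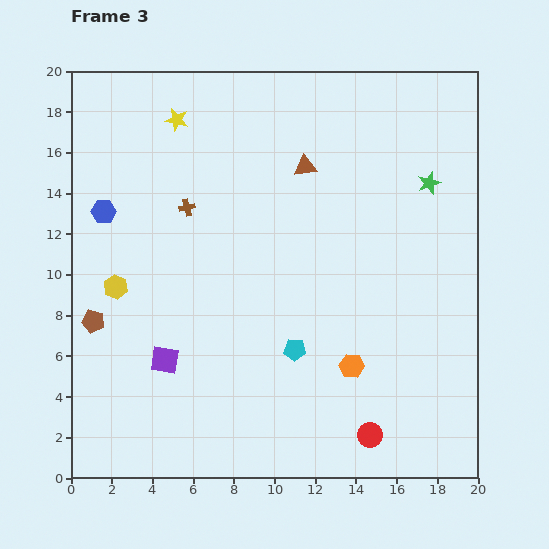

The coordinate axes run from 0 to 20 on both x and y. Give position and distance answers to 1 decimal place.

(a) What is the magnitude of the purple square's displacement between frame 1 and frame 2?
4.6

The purple square moved from (6.9, 5.8) to (5.7, 1.4), a distance of √(1.2² + 4.4²) ≈ 4.6.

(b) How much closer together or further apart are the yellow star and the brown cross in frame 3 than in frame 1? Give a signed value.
-5.5

Distance in frame 1: 9.8. Distance in frame 3: 4.3.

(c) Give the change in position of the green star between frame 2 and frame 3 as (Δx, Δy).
(-1.3, 0.9)

The green star was at (18.9, 13.6) in frame 2 and (17.6, 14.5) in frame 3.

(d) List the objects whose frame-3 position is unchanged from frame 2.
the yellow hexagon, the orange hexagon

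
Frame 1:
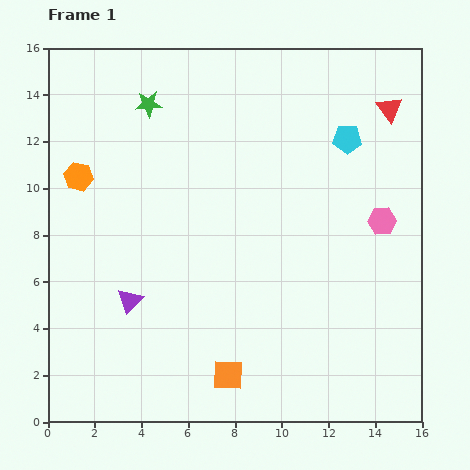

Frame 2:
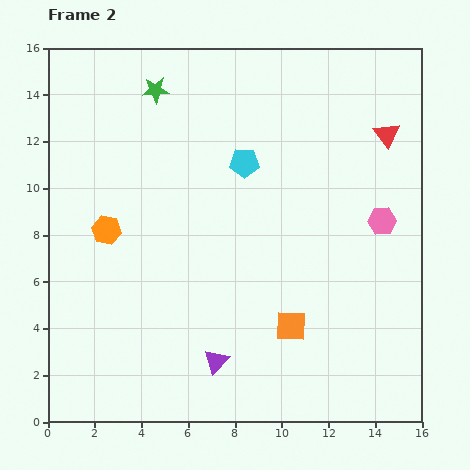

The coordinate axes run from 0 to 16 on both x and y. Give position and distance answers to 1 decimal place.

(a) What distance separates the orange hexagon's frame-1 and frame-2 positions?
2.6

The orange hexagon moved from (1.3, 10.5) to (2.5, 8.2), a distance of √(1.2² + 2.3²) ≈ 2.6.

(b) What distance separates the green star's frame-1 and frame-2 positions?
0.7

The green star moved from (4.3, 13.6) to (4.6, 14.2), a distance of √(0.3² + 0.6²) ≈ 0.7.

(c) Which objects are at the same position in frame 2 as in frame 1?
the pink hexagon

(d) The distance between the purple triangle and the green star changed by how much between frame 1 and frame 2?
+3.5

Distance in frame 1: 8.4. Distance in frame 2: 11.9.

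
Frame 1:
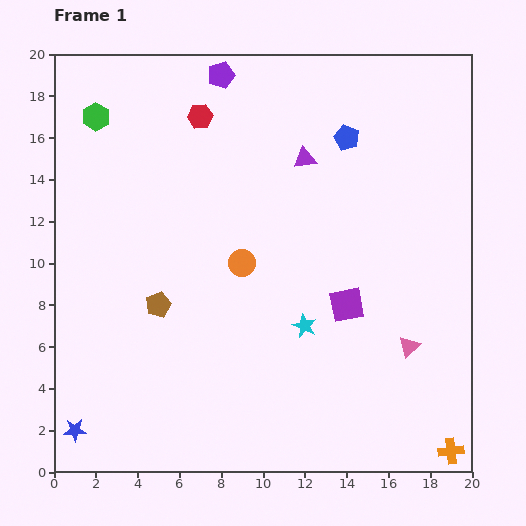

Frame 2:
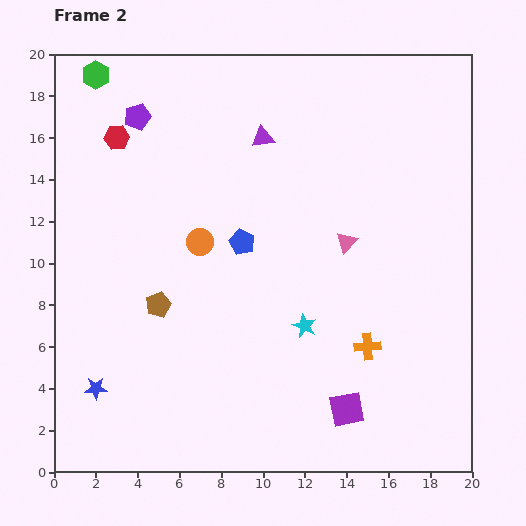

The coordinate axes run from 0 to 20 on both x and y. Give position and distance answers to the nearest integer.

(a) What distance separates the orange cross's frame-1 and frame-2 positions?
6

The orange cross moved from (19, 1) to (15, 6), a distance of √(4² + 5²) ≈ 6.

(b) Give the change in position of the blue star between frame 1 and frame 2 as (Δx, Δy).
(1, 2)

The blue star was at (1, 2) in frame 1 and (2, 4) in frame 2.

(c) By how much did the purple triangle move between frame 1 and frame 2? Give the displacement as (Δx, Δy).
(-2, 1)

The purple triangle was at (12, 15) in frame 1 and (10, 16) in frame 2.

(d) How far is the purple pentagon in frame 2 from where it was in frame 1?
4

The purple pentagon moved from (8, 19) to (4, 17), a distance of √(4² + 2²) ≈ 4.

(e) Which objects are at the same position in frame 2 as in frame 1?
the cyan star, the brown pentagon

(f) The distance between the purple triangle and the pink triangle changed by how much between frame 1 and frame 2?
-4

Distance in frame 1: 10. Distance in frame 2: 6.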